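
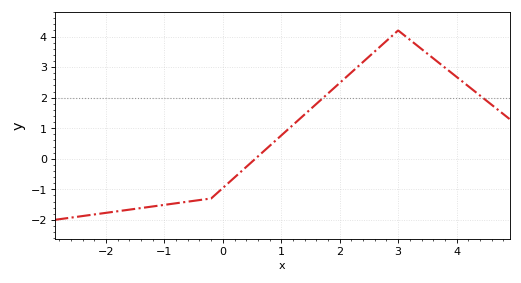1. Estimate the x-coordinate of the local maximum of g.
3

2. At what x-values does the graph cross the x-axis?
0.6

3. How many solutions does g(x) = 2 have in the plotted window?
2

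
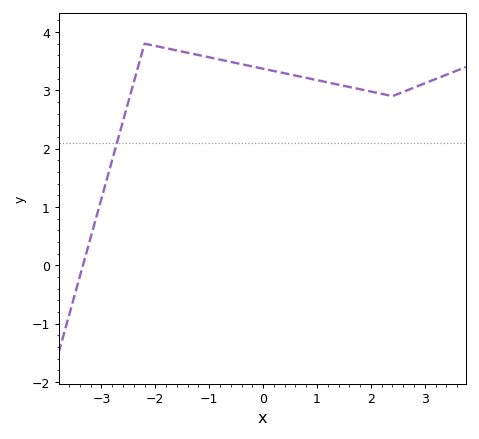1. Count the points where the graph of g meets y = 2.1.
1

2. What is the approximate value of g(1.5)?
3.1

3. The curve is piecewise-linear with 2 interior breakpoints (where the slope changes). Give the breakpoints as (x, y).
(-2.2, 3.8); (2.4, 2.9)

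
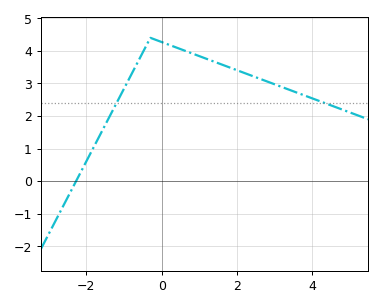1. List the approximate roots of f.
-2.27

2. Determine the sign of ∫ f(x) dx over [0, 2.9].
positive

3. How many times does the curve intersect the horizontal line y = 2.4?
2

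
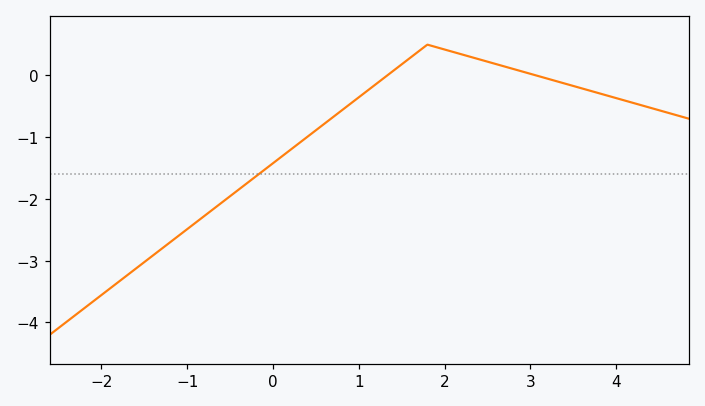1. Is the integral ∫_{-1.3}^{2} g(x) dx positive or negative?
negative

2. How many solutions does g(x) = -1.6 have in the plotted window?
1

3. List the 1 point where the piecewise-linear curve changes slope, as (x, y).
(1.8, 0.5)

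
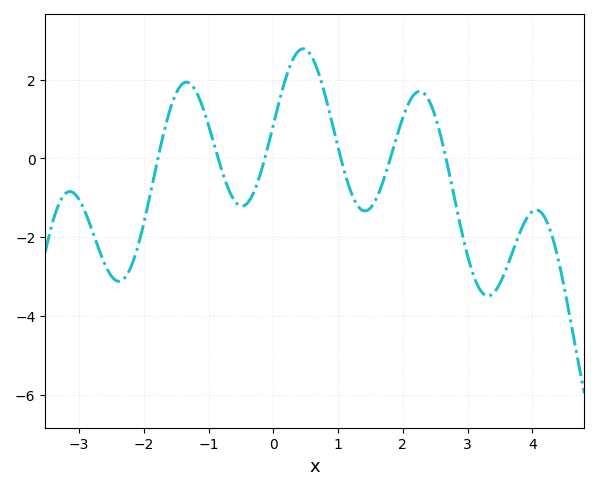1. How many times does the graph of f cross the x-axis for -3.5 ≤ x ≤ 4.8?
6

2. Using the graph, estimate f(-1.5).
1.65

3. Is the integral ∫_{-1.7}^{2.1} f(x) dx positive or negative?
positive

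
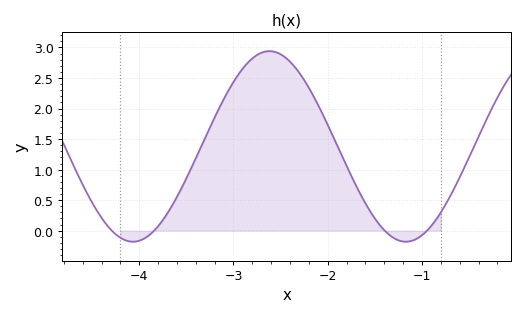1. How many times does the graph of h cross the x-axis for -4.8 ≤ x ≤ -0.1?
4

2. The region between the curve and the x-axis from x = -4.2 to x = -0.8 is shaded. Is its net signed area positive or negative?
positive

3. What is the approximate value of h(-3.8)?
0.05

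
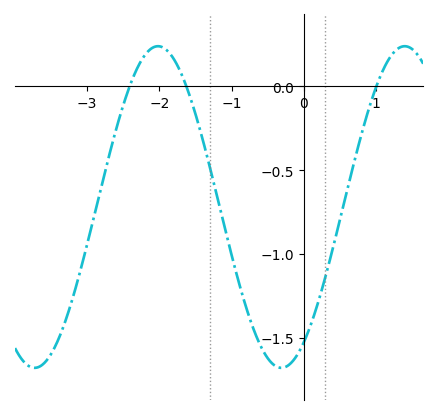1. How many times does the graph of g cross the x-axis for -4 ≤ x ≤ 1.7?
3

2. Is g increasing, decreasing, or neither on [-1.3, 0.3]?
neither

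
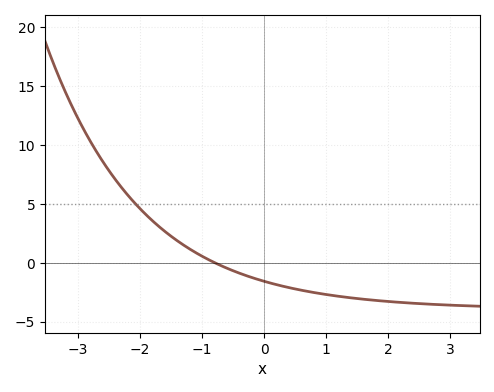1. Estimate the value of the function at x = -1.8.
3.5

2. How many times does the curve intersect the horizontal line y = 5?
1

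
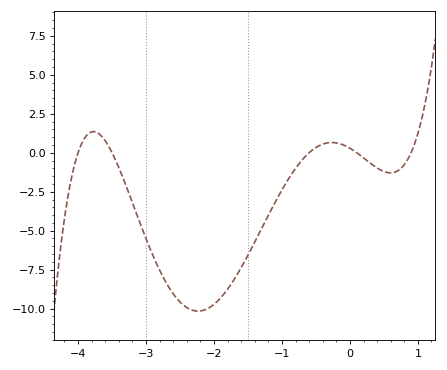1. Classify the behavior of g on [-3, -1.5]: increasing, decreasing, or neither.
neither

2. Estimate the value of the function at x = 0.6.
-1.29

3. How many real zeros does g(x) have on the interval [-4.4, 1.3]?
5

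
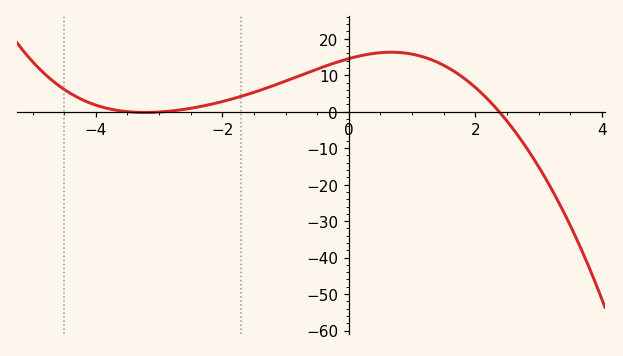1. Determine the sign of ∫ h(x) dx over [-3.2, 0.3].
positive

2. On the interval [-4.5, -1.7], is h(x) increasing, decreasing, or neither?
neither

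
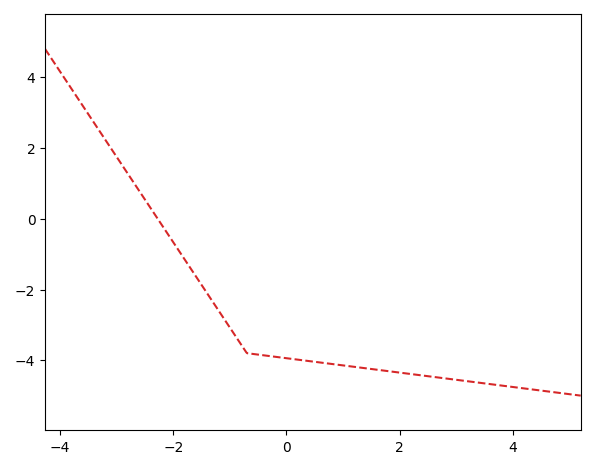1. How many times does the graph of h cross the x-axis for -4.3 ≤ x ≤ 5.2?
1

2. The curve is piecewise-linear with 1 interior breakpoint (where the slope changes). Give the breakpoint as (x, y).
(-0.7, -3.8)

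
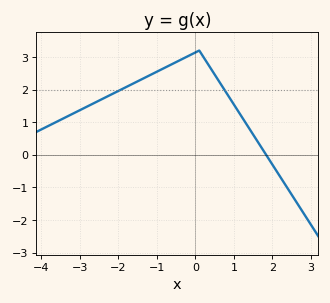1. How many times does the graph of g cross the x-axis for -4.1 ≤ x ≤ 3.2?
1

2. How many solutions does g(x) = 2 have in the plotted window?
2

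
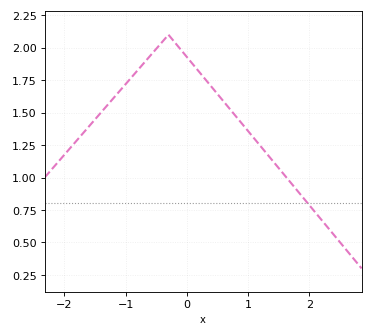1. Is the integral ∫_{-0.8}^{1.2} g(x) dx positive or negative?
positive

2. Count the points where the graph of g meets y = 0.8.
1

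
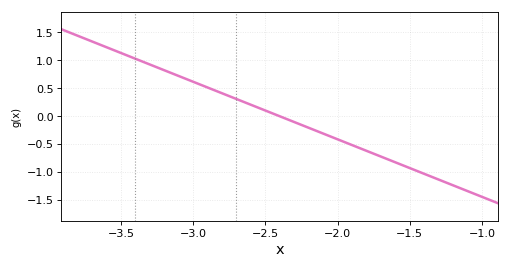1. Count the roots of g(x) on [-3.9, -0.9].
1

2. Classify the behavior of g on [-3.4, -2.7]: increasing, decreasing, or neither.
decreasing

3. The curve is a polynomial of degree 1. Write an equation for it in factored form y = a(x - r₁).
y = -1.03(x + 2.4)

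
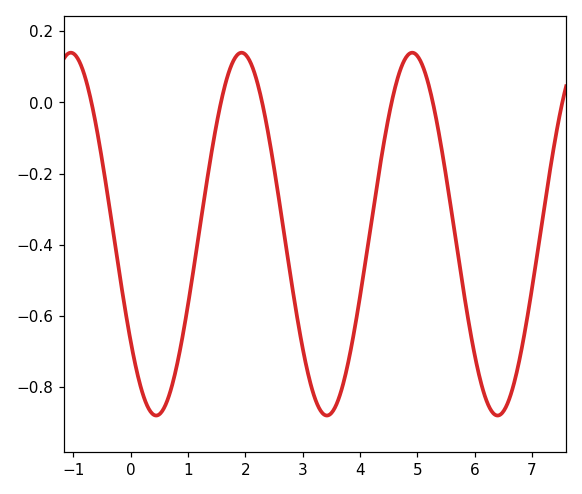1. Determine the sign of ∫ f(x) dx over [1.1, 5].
negative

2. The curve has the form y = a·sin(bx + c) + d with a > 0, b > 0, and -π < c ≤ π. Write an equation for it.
y = 0.51sin(2.1x - 2.5) - 0.37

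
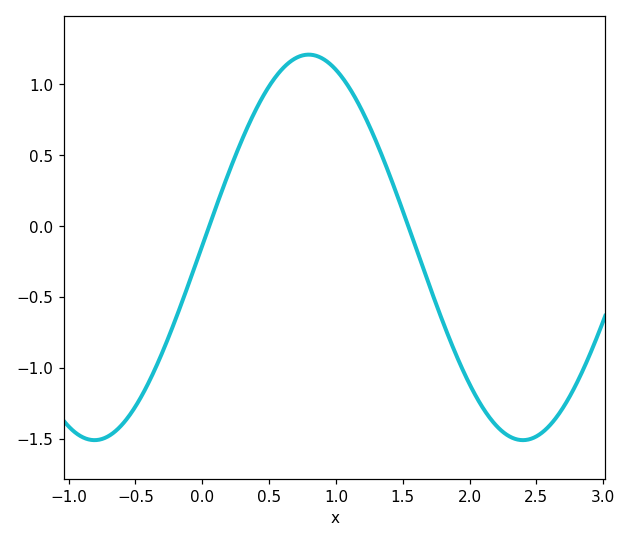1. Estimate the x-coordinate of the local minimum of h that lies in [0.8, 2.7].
2.4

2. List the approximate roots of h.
0.1, 1.5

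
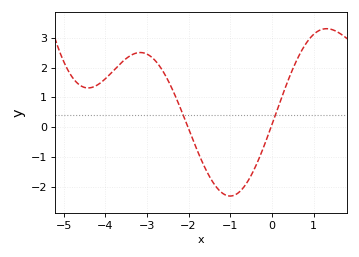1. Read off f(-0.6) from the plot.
-1.87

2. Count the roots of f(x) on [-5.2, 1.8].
2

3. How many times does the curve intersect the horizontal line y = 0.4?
2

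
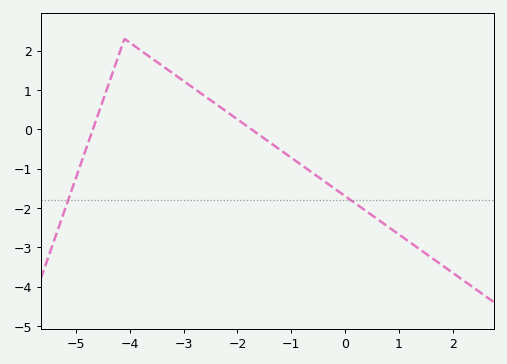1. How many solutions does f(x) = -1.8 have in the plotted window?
2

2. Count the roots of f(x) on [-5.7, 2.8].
2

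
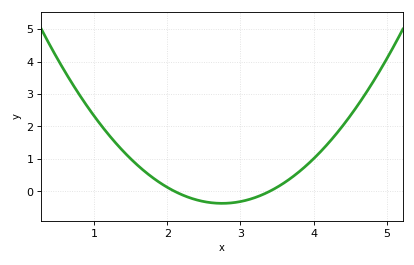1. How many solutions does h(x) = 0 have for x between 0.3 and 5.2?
2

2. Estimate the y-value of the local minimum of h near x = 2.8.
-0.372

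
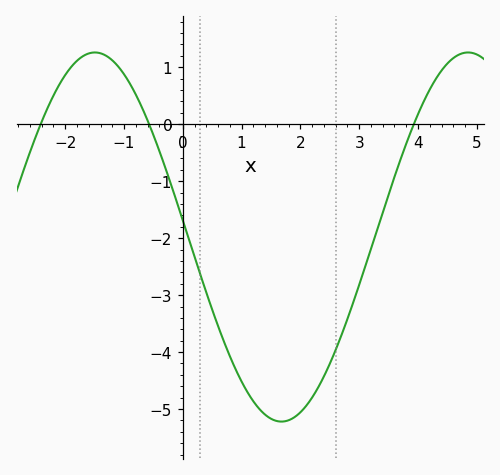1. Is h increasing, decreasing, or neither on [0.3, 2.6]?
neither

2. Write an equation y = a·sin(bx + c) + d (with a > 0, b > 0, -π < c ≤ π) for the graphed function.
y = 3.24sin(0.99x + 3.1) - 1.98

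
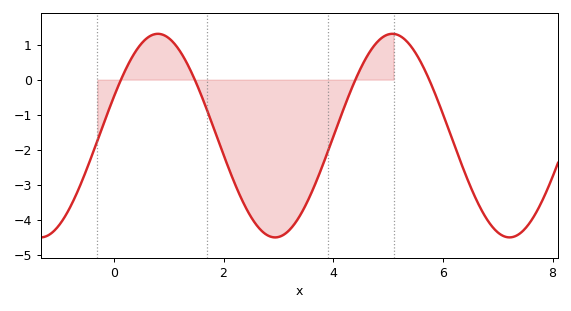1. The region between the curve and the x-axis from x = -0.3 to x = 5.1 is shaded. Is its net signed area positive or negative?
negative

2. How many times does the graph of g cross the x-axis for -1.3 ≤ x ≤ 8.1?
4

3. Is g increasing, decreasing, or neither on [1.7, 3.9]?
neither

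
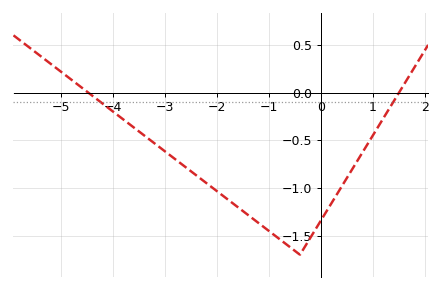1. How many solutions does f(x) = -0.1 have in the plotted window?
2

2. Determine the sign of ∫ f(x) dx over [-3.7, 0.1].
negative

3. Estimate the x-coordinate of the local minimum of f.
-0.399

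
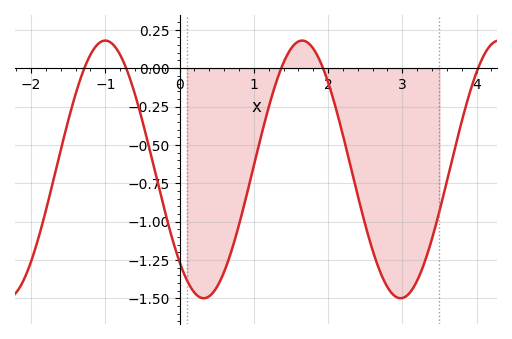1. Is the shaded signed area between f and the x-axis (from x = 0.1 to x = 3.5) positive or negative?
negative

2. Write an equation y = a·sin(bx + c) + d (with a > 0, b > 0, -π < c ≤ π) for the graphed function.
y = 0.84sin(2.37x - 2.34) - 0.66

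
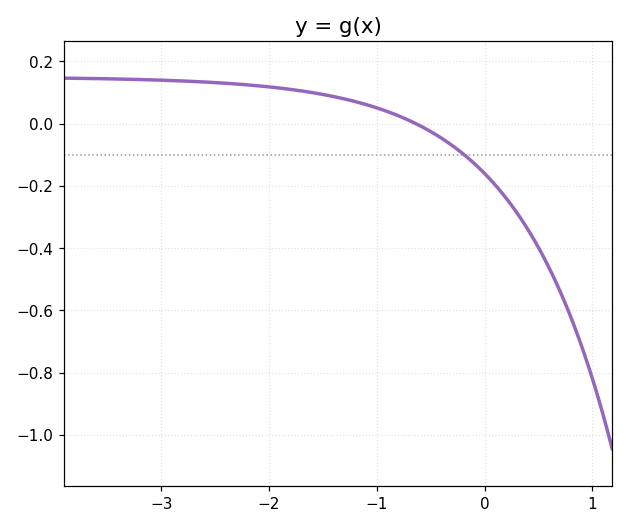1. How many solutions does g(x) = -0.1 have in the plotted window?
1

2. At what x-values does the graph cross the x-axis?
-0.6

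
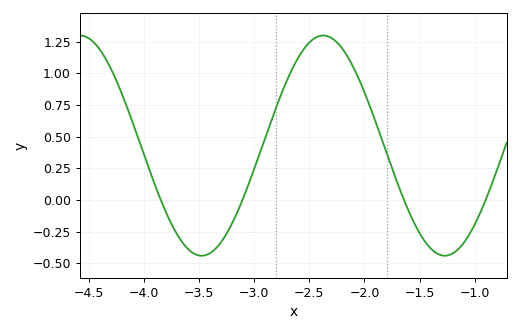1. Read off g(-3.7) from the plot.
-0.269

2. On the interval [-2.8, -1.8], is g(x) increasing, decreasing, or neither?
neither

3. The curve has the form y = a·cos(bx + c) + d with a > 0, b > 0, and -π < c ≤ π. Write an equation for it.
y = 0.87cos(2.85x + 0.482) + 0.43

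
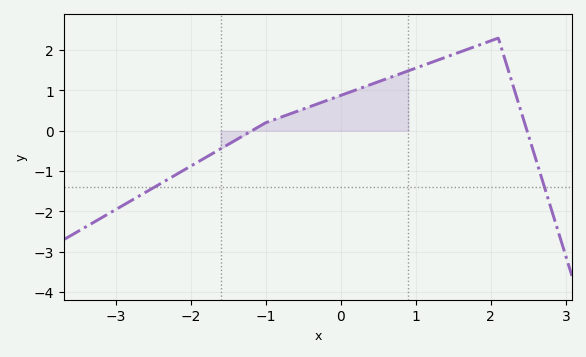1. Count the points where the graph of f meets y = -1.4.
2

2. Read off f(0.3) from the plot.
1.1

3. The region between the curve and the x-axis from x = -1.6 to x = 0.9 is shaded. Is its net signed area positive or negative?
positive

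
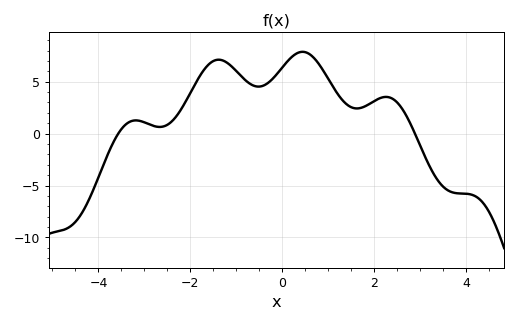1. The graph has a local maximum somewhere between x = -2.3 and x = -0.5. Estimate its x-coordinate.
-1.4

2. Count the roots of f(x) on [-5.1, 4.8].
2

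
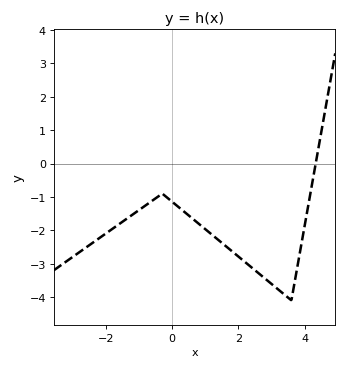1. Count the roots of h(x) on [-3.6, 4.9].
1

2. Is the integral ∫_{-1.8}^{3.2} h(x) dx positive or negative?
negative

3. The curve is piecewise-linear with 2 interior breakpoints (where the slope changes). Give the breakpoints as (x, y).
(-0.3, -0.9); (3.6, -4.1)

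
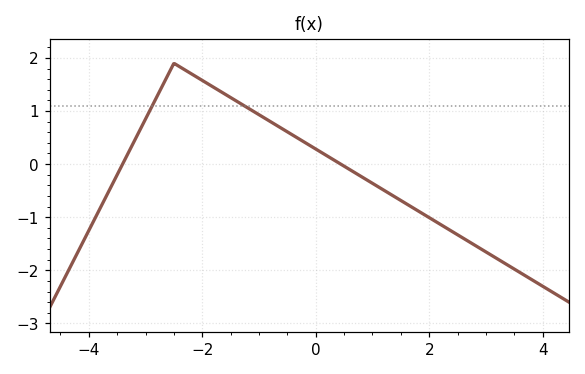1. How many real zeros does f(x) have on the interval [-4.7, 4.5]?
2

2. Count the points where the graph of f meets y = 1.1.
2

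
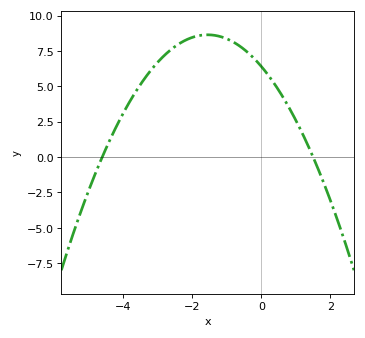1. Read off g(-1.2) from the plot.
8.54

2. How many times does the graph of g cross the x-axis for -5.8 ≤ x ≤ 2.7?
2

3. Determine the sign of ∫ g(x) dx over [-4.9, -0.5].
positive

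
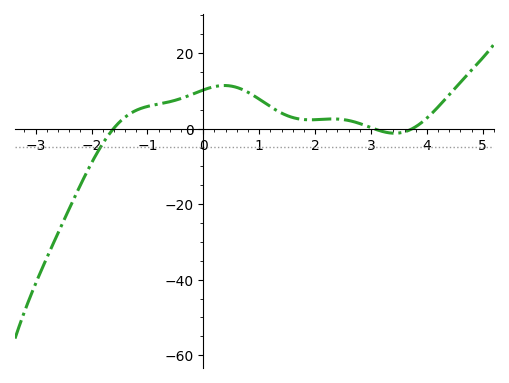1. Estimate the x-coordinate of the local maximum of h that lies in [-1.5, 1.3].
0.4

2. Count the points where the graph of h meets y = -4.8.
1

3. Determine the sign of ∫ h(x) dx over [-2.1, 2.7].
positive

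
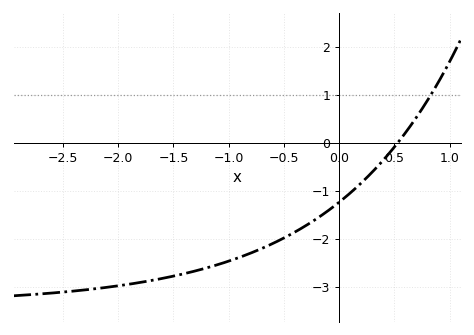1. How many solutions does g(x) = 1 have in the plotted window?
1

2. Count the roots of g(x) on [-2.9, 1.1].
1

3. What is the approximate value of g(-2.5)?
-3.1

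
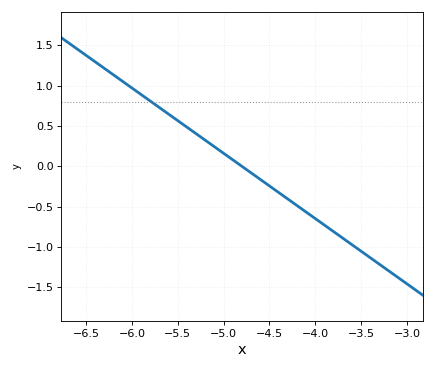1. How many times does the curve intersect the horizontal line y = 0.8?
1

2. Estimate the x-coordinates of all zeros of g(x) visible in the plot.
-4.8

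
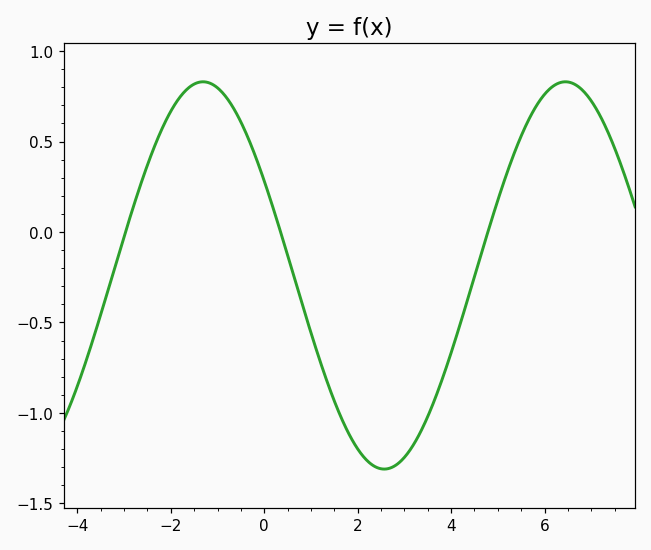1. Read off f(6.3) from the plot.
0.8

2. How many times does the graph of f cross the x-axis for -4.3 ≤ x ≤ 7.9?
3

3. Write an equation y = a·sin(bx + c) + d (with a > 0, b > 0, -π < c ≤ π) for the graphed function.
y = 1.07sin(0.81x + 2.6) - 0.24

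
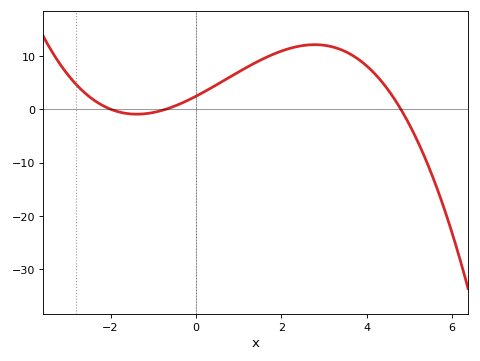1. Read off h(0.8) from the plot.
6.05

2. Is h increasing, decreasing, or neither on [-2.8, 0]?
neither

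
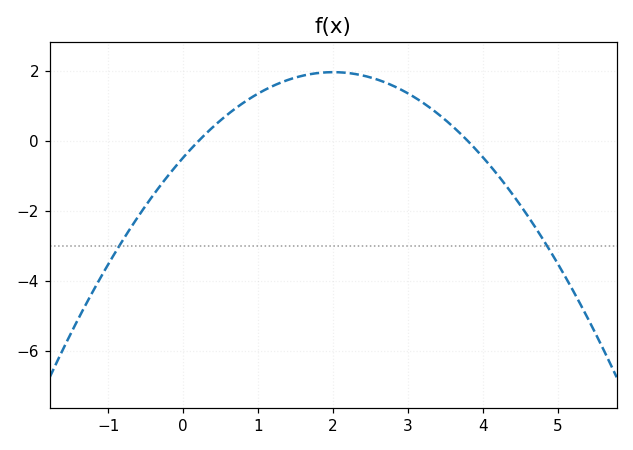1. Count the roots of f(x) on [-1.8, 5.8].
2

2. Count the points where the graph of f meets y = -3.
2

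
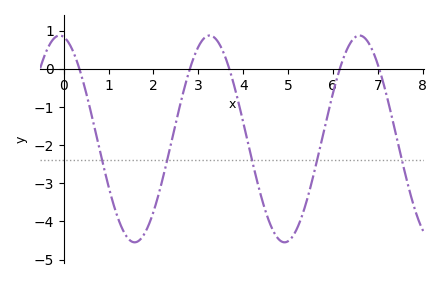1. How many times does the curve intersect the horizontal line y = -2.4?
5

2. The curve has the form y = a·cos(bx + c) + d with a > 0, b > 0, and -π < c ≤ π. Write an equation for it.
y = 2.71cos(1.9x + 0.17) - 1.84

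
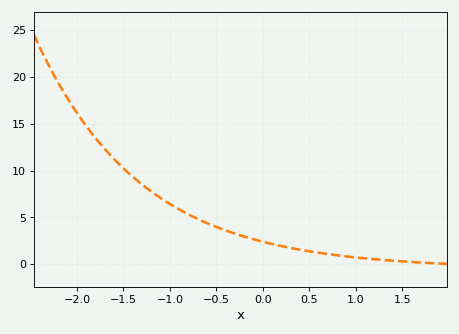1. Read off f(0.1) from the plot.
2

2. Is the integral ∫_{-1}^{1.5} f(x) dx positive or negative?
positive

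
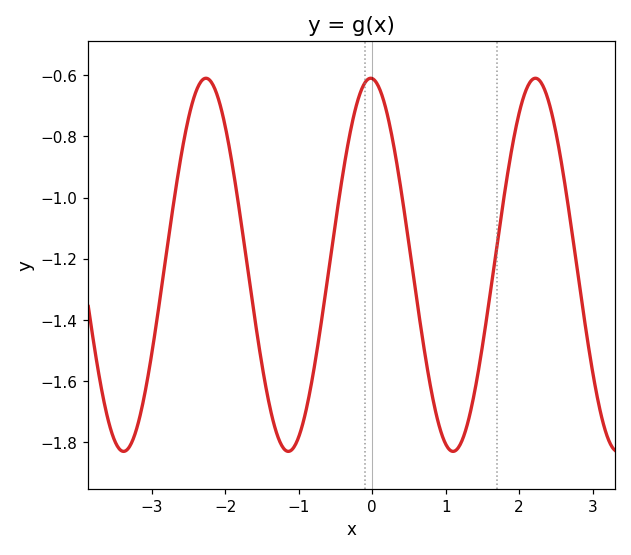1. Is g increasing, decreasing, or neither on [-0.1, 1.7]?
neither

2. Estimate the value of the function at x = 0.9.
-1.74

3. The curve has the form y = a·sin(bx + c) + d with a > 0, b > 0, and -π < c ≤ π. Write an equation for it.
y = 0.61sin(2.8x + 1.6) - 1.22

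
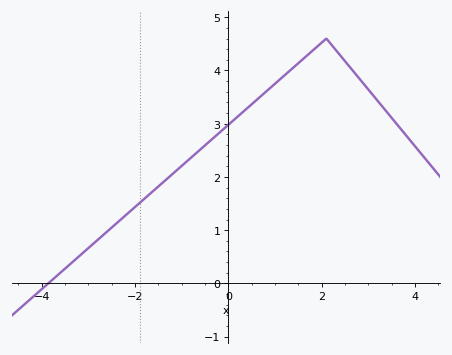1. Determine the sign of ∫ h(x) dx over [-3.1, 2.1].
positive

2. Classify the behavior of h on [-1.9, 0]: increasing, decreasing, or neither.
increasing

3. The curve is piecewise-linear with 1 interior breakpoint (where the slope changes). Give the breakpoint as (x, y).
(2.1, 4.6)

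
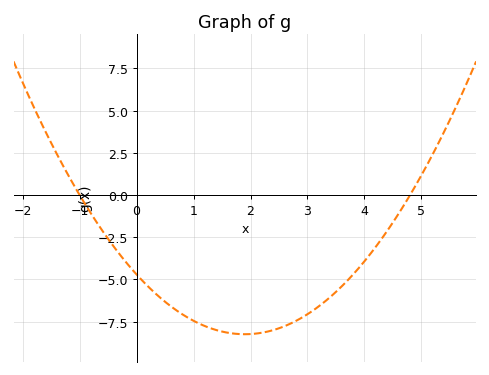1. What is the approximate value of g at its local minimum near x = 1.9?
-8.2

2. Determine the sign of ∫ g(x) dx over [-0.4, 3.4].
negative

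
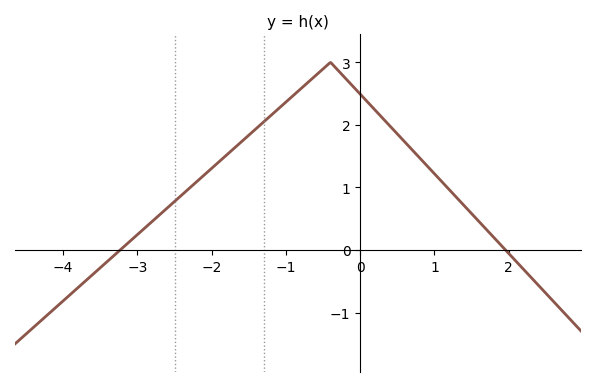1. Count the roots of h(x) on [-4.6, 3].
2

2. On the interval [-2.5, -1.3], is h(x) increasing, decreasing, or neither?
increasing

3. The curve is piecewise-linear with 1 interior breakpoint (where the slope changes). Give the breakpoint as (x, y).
(-0.4, 3)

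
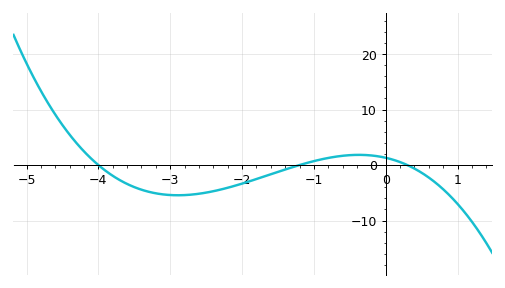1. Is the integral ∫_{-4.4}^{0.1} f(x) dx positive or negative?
negative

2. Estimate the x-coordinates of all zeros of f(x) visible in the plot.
-4, -1.2, 0.3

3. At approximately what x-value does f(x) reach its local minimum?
-2.9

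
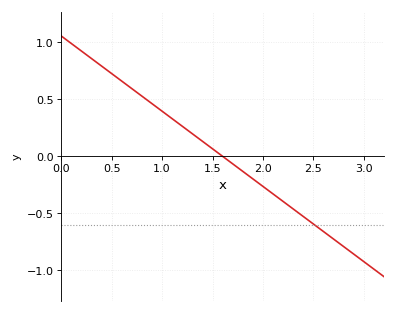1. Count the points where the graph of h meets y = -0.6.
1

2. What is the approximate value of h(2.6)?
-0.65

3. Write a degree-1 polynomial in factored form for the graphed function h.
y = -0.66(x - 1.6)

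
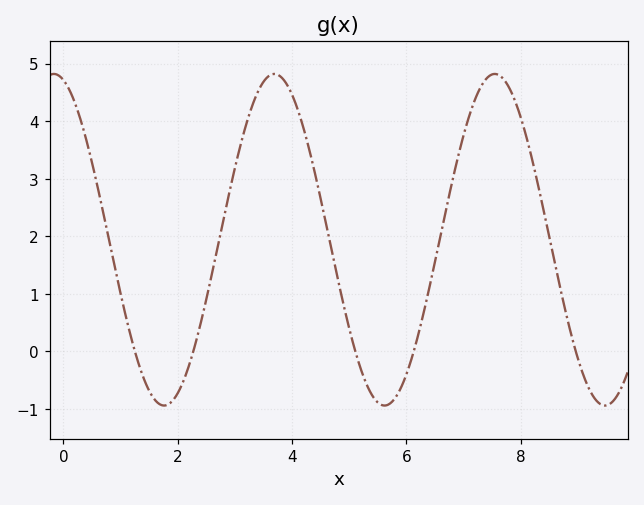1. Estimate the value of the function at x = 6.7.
2.5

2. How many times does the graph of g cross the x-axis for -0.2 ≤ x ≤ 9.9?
5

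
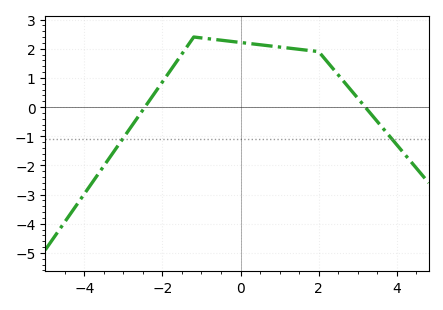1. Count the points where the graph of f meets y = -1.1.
2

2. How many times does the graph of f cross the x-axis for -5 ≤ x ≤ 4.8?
2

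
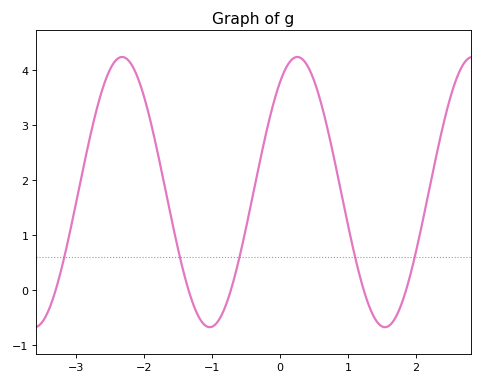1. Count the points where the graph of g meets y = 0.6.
5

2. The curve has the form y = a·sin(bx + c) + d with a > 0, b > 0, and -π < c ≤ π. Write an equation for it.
y = 2.46sin(2.44x + 0.952) + 1.78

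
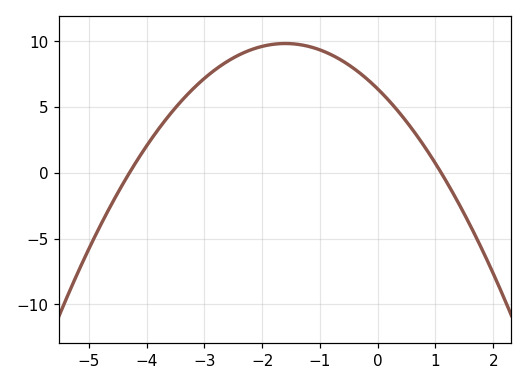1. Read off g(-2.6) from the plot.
8.5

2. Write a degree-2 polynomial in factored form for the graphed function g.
y = -1.35(x + 4.3)(x - 1.1)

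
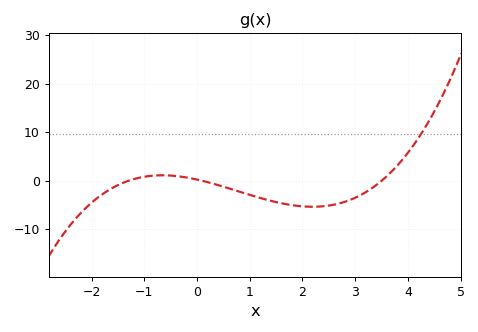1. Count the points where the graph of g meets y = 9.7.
1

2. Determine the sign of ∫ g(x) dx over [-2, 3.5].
negative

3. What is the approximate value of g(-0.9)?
1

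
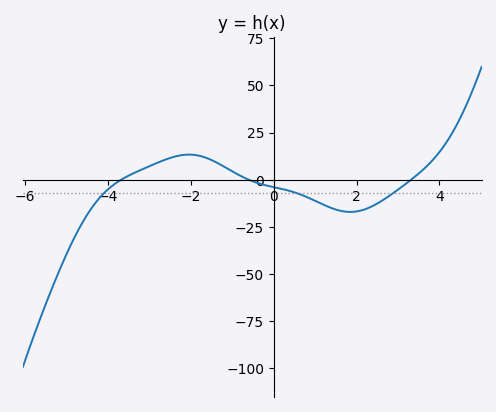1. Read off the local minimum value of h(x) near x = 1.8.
-18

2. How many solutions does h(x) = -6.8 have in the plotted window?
3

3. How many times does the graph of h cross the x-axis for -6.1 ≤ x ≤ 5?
3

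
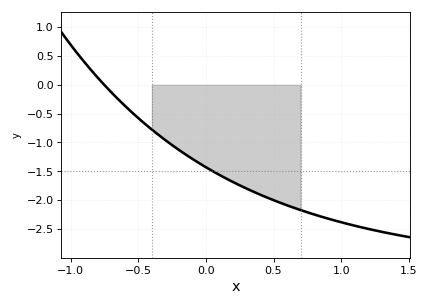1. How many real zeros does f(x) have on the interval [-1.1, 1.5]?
1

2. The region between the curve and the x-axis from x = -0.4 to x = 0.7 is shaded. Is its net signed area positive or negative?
negative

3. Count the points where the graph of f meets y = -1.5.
1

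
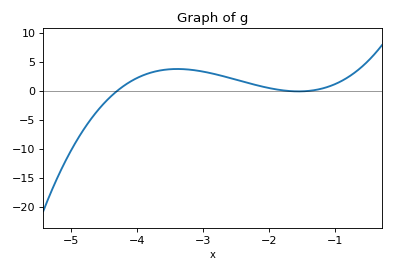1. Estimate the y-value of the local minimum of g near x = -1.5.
0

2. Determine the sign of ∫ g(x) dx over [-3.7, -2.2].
positive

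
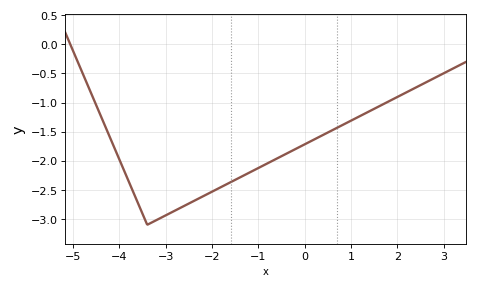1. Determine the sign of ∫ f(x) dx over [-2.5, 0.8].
negative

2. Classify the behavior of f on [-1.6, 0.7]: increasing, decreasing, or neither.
increasing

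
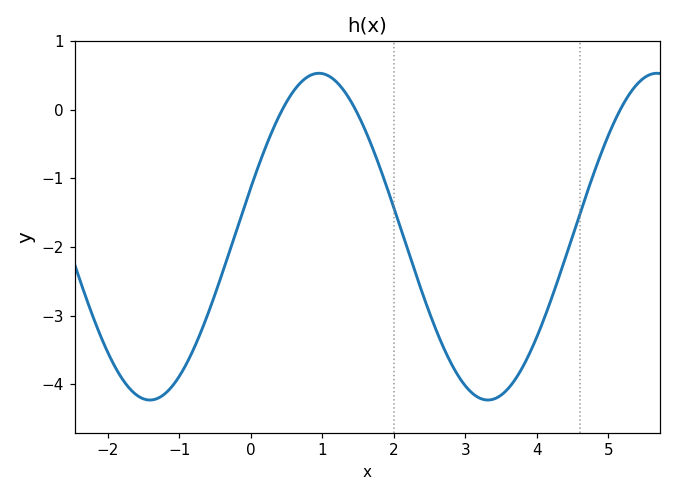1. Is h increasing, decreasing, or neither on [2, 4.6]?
neither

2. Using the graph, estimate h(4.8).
-0.9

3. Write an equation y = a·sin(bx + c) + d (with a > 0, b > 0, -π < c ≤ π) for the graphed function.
y = 2.38sin(1.3x + 0.3) - 1.85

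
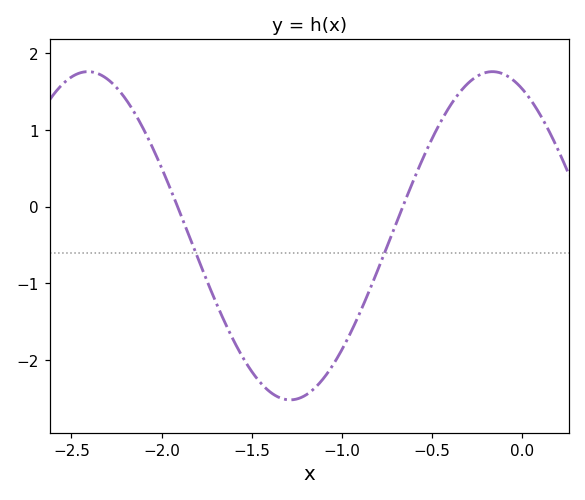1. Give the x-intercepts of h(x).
-1.91, -0.662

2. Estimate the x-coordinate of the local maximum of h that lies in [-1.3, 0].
-0.164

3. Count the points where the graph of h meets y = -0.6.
2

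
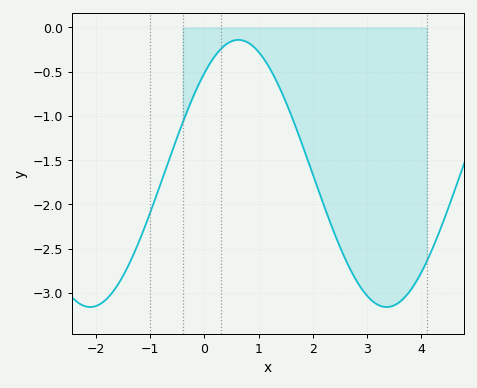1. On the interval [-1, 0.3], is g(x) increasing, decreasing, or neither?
increasing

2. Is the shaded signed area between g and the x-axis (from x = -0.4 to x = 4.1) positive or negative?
negative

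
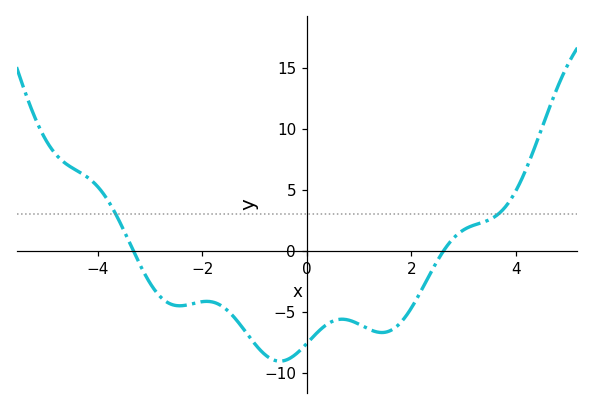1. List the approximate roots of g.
-3.32, 2.62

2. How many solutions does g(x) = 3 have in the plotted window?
2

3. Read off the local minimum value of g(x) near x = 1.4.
-6.66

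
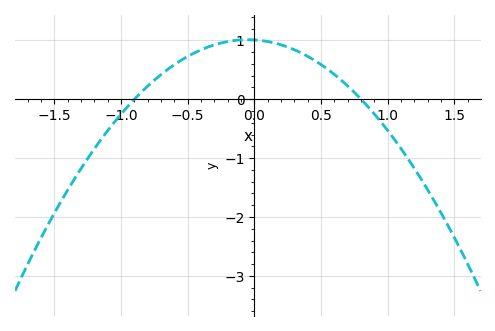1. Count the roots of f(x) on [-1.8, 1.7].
2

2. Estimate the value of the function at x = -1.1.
-0.532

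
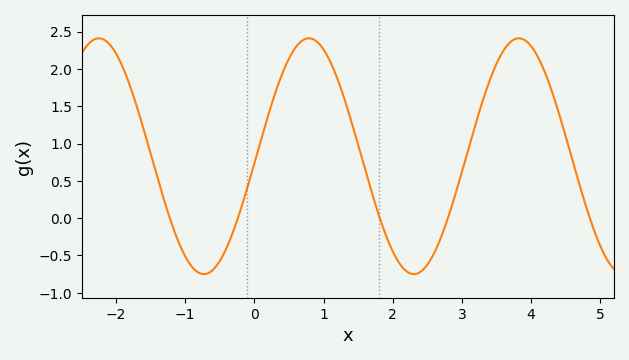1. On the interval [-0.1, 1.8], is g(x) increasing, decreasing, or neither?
neither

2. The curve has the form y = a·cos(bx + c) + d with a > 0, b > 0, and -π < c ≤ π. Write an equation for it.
y = 1.58cos(2.1x - 1.6) + 0.83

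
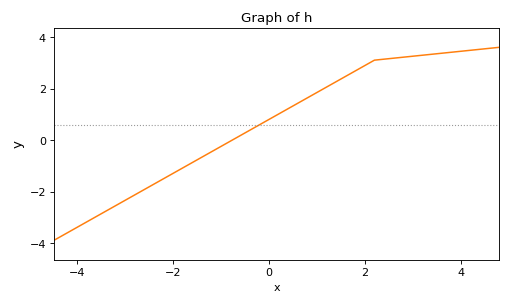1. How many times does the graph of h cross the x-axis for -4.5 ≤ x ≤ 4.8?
1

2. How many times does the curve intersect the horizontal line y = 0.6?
1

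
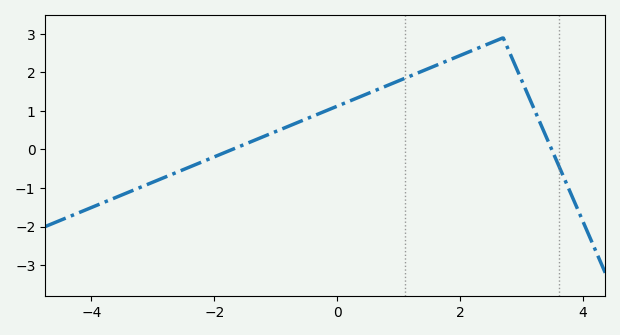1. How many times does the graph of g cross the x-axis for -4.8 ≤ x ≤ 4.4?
2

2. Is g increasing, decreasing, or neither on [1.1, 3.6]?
neither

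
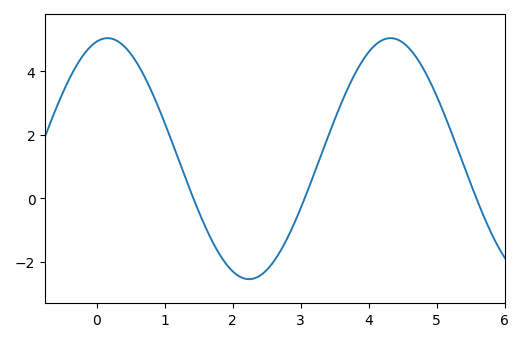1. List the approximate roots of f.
1.4, 3.1, 5.6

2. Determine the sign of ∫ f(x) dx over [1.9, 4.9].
positive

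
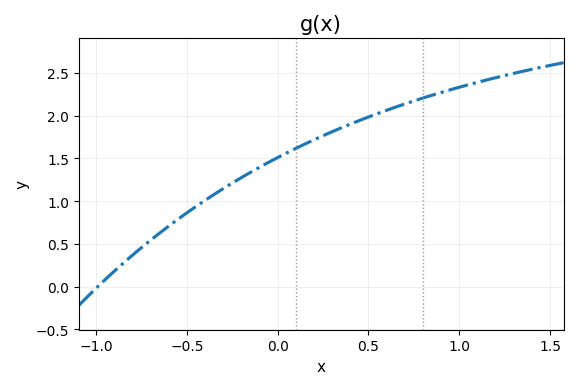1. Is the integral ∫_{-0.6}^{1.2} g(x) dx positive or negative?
positive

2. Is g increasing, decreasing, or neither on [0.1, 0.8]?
increasing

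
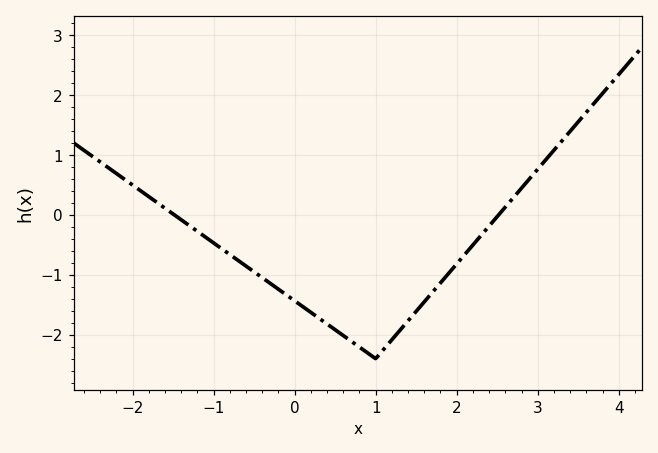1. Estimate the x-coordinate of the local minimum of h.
0.998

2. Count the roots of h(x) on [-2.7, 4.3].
2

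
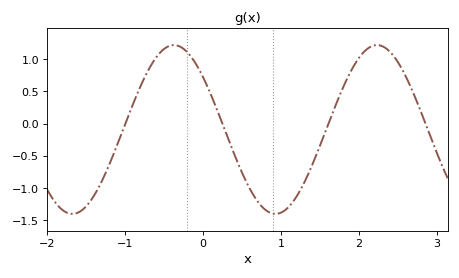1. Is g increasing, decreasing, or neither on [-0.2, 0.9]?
decreasing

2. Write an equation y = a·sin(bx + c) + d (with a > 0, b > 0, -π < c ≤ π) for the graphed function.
y = 1.31sin(2.4x + 2.5) - 0.09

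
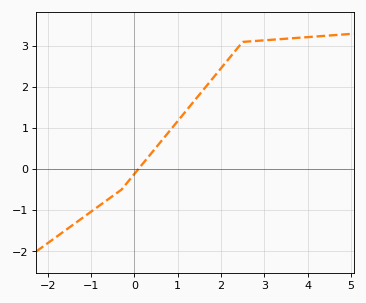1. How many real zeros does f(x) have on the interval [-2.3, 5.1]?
1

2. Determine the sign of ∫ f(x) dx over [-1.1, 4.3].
positive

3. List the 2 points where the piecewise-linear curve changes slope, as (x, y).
(-0.3, -0.5); (2.5, 3.1)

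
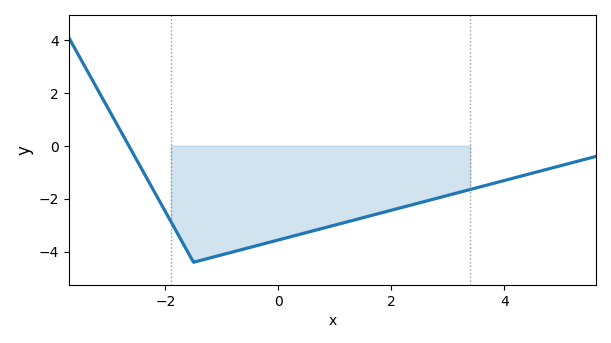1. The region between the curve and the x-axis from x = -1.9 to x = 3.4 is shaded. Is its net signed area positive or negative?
negative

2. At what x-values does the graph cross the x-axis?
-2.6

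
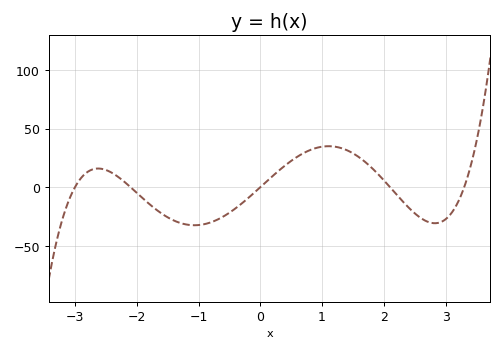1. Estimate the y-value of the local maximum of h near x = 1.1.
35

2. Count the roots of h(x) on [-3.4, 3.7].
5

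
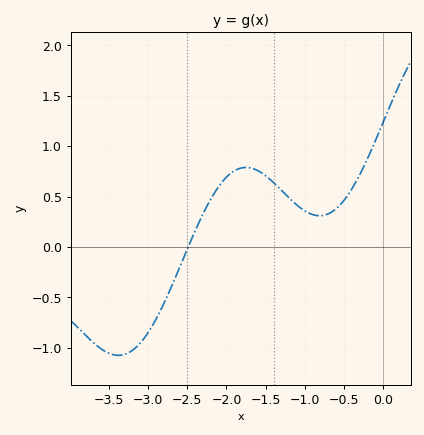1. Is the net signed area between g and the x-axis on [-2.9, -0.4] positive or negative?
positive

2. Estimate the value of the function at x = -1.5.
0.7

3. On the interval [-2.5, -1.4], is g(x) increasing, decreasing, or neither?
neither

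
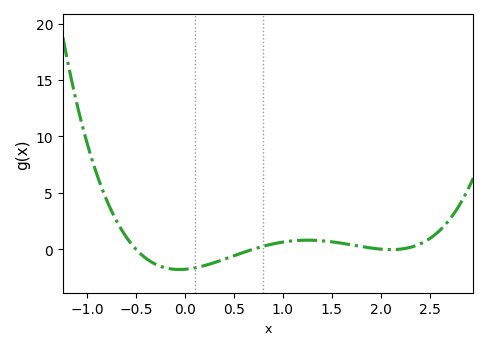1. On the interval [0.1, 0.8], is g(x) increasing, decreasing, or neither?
increasing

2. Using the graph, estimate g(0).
-1.79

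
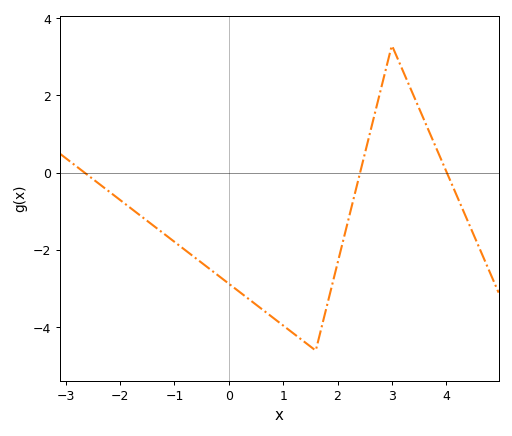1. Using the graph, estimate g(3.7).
1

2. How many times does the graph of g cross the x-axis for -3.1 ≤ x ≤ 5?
3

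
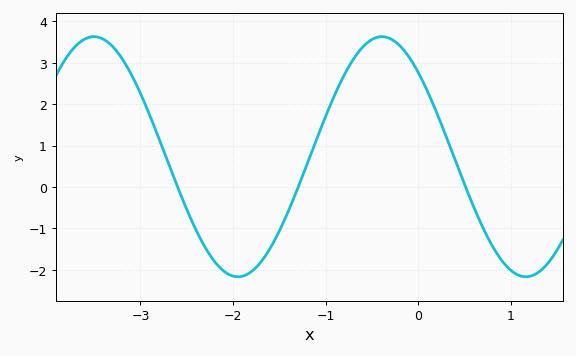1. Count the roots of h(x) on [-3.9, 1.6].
3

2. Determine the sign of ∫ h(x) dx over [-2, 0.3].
positive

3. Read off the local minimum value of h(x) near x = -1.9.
-2.17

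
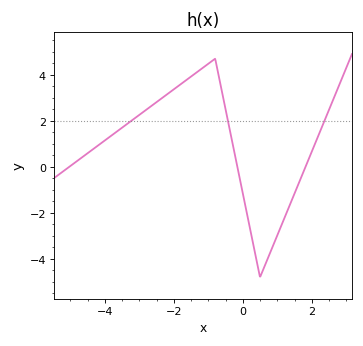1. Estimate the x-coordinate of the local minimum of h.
0.6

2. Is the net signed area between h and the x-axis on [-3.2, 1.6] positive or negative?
positive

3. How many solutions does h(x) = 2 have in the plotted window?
3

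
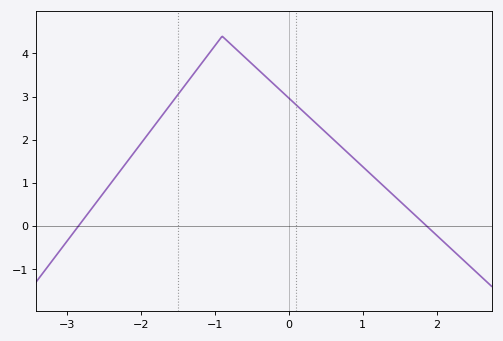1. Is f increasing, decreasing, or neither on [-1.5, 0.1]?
neither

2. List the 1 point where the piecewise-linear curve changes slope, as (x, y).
(-0.9, 4.4)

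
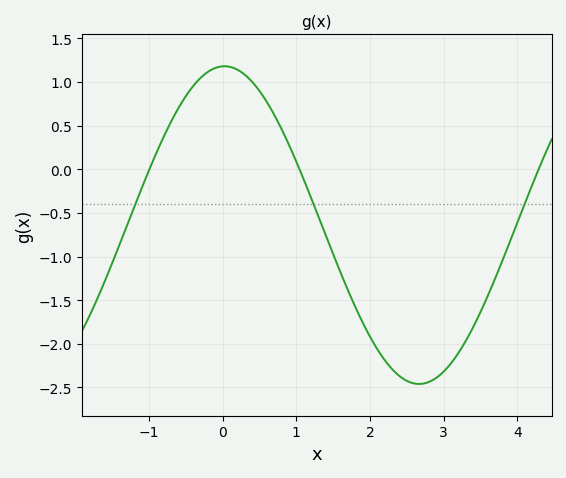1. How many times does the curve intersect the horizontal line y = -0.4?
3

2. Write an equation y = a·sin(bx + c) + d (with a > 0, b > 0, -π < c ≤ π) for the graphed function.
y = 1.82sin(1.19x + 1.54) - 0.64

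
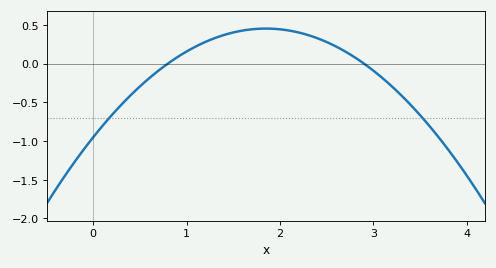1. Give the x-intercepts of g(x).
0.8, 2.9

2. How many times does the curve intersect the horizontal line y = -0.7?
2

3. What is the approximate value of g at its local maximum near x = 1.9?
0.452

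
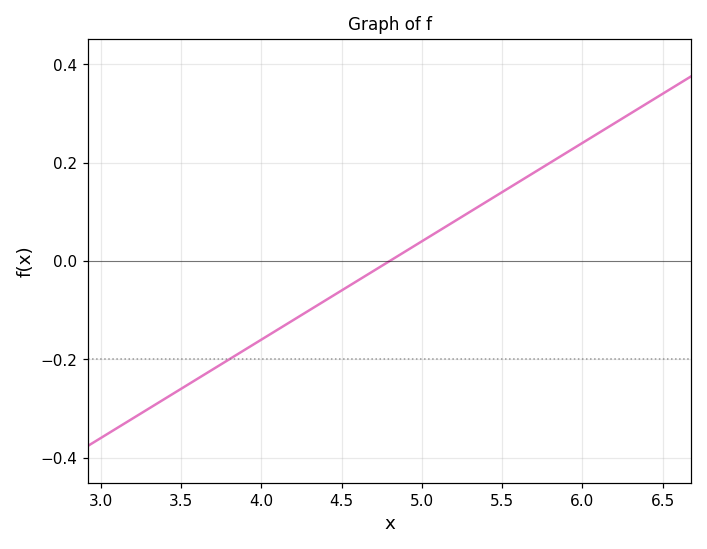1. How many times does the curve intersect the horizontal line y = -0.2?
1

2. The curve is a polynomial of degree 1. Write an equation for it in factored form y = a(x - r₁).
y = 0.2(x - 4.8)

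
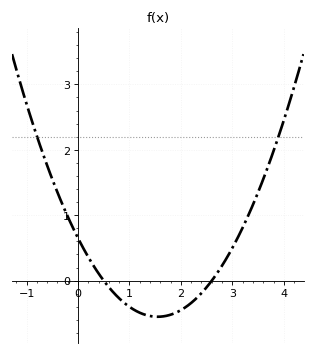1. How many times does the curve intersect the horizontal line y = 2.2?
2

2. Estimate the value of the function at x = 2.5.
-0.1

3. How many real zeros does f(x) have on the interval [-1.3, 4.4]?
2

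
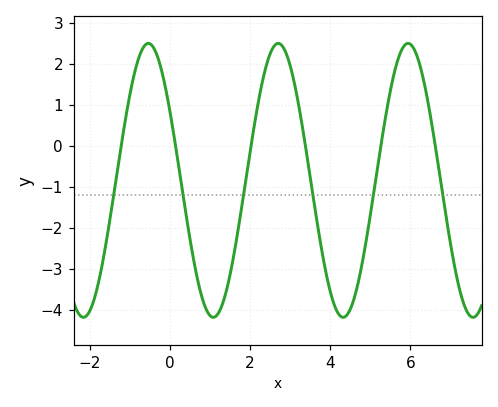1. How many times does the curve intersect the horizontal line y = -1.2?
6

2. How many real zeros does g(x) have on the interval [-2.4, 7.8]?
6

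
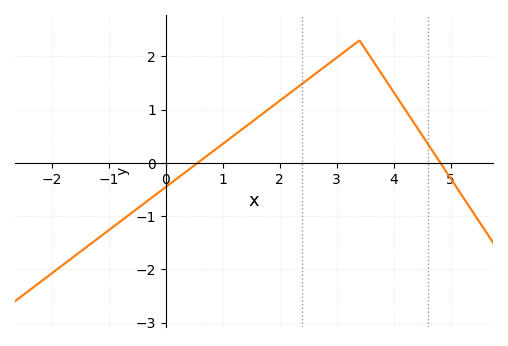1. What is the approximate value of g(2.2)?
1.3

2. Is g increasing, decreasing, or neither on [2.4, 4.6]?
neither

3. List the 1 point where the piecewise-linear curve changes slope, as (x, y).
(3.4, 2.3)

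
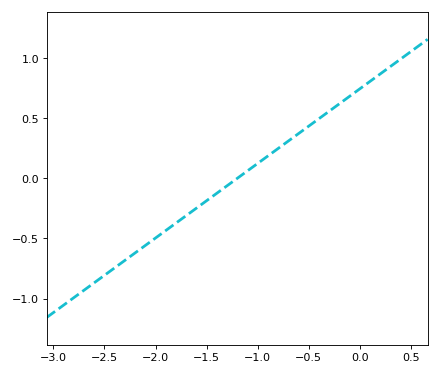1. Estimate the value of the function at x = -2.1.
-0.55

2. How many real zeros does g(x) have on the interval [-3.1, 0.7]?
1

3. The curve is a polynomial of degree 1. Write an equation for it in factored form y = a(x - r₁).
y = 0.62(x + 1.2)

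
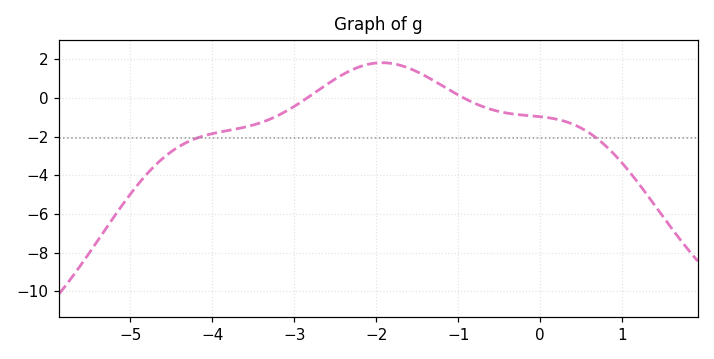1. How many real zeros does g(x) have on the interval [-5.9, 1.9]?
2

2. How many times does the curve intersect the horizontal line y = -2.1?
2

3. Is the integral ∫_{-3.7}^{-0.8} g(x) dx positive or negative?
positive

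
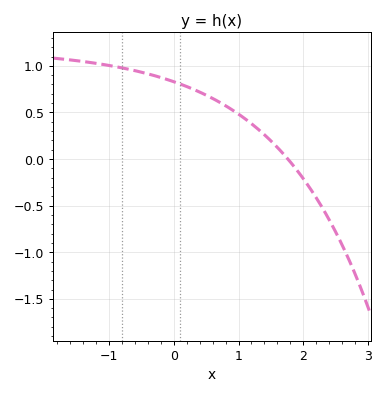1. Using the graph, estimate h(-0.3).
0.895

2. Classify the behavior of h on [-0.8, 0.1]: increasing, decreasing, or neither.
decreasing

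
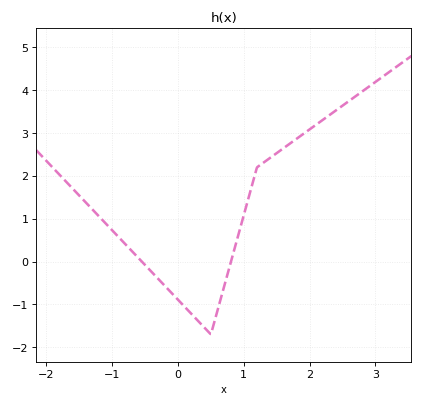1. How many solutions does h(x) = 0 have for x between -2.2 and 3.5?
2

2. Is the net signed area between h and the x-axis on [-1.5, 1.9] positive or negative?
positive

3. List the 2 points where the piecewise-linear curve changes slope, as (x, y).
(0.5, -1.7); (1.2, 2.2)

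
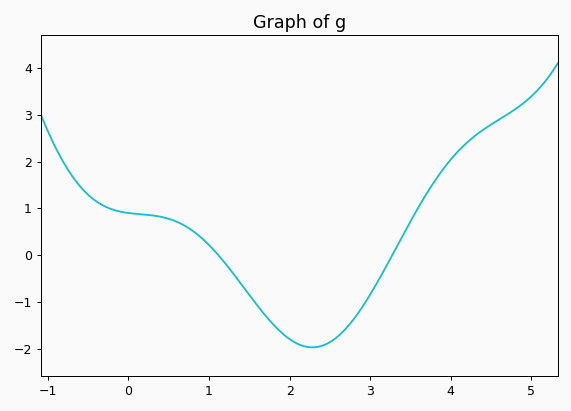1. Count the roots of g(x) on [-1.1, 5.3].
2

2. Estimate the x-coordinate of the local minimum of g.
2.28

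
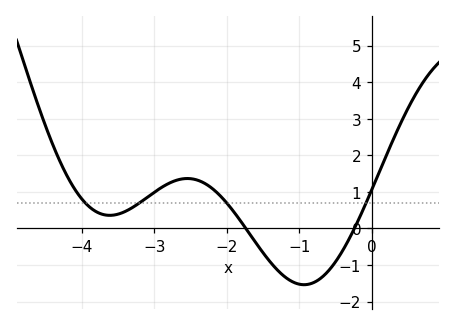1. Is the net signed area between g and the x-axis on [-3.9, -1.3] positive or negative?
positive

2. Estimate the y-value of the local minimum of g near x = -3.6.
0.357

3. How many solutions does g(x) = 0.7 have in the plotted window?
4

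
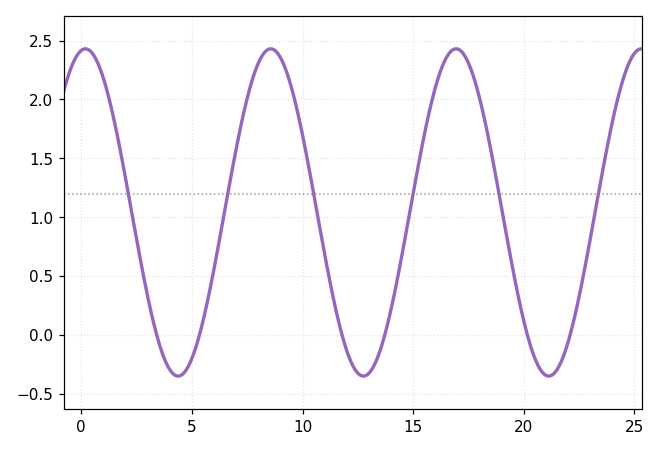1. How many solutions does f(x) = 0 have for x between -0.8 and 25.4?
6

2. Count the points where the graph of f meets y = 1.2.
6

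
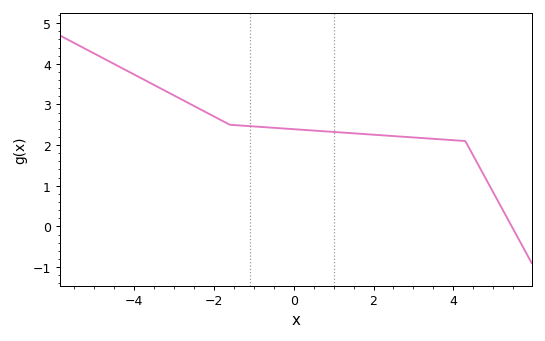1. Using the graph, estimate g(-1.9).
2.65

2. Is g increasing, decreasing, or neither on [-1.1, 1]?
decreasing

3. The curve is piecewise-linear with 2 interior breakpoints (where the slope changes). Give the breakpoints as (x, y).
(-1.6, 2.5); (4.3, 2.1)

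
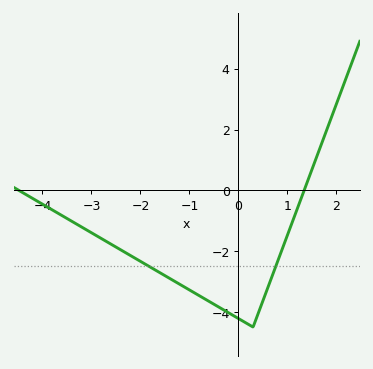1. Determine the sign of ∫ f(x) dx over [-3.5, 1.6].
negative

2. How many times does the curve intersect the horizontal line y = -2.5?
2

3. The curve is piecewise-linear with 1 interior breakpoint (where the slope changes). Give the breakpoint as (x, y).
(0.3, -4.5)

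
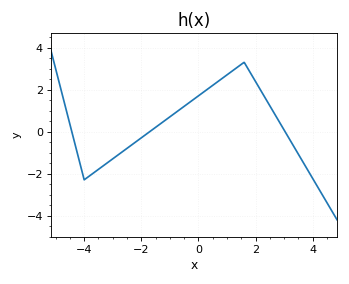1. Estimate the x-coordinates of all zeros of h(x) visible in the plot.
-4.4, -1.6, 3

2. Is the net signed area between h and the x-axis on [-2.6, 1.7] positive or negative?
positive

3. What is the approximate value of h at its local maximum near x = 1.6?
3.2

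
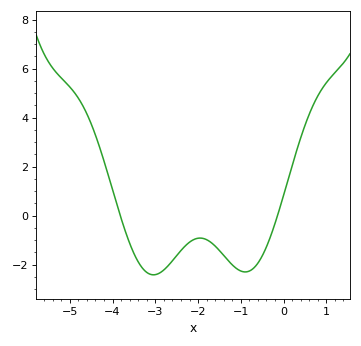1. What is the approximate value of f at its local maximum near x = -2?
-0.916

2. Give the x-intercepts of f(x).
-3.82, -0.143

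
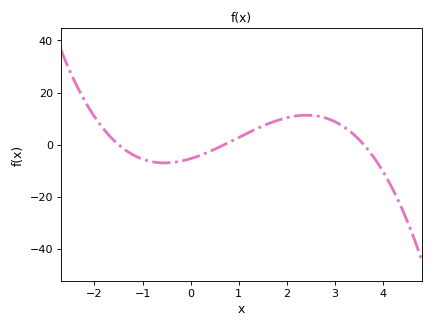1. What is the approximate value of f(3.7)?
-2.22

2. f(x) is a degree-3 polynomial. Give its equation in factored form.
y = -1.42(x + 1.5)(x - 0.7)(x - 3.6)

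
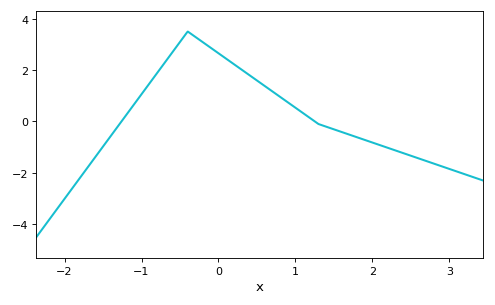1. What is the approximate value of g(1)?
0.535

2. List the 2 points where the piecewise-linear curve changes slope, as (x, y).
(-0.4, 3.5); (1.3, -0.1)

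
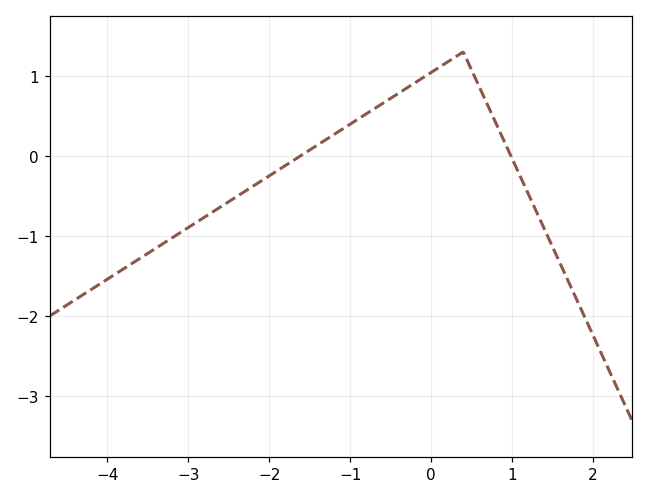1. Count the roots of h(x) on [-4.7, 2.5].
2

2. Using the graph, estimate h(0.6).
0.858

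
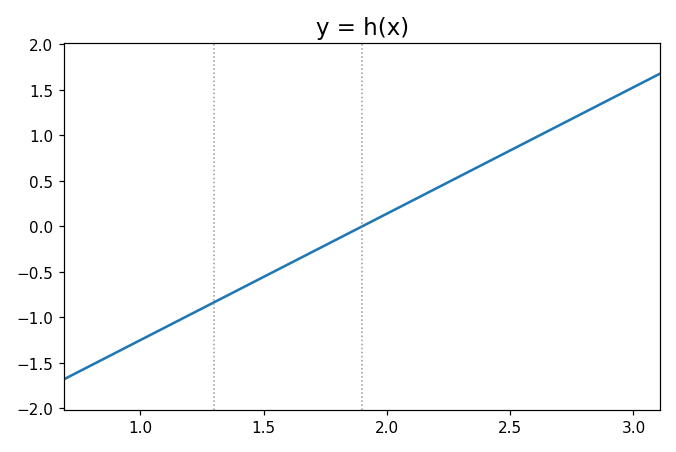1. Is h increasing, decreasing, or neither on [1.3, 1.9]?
increasing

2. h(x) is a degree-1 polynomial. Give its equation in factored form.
y = 1.39(x - 1.9)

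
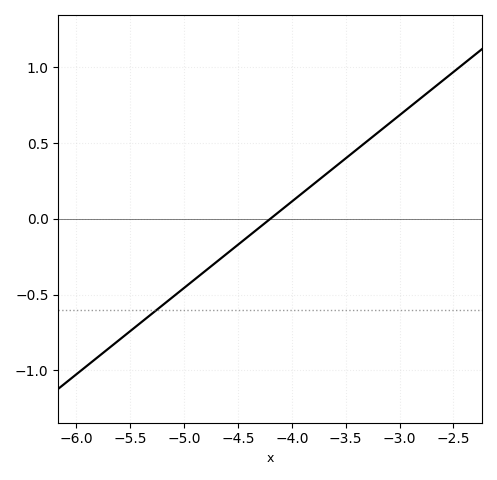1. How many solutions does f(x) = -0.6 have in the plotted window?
1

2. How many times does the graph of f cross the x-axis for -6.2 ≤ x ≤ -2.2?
1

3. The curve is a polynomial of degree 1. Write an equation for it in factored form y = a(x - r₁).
y = 0.57(x + 4.2)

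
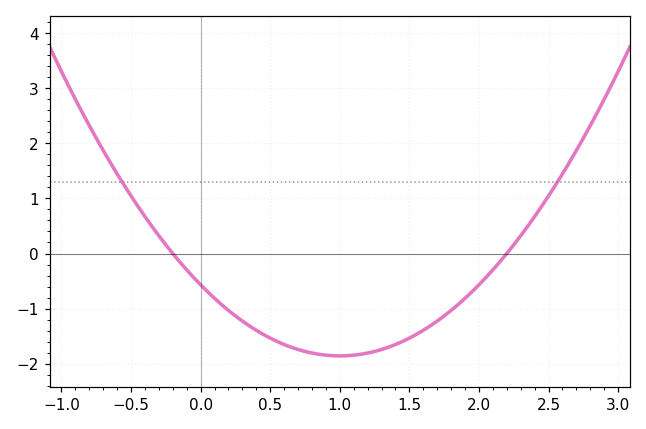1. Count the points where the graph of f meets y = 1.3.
2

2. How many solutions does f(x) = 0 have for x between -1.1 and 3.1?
2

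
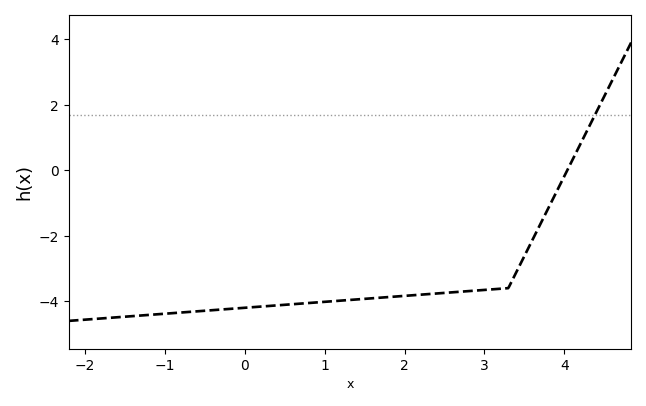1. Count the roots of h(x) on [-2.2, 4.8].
1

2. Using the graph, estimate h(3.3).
-3.6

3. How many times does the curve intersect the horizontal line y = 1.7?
1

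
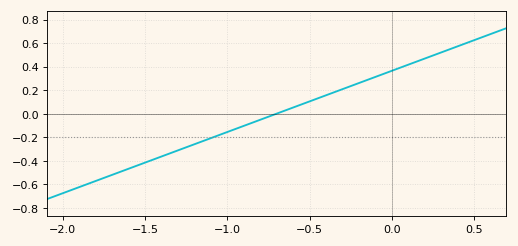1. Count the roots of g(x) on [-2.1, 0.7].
1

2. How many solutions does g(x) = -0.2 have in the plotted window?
1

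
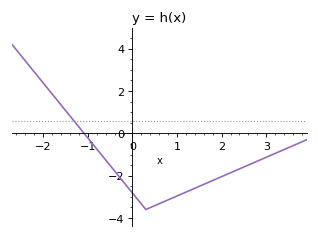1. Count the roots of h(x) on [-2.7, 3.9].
1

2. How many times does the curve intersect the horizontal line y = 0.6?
1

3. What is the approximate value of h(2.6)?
-1.4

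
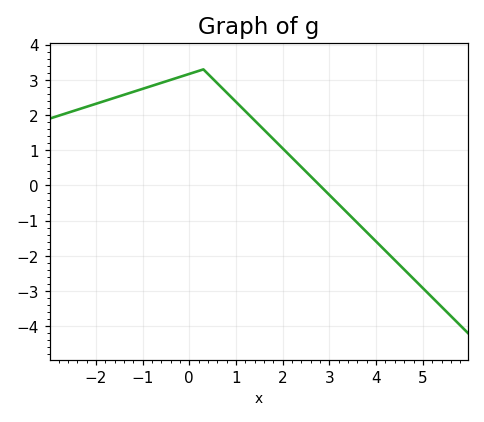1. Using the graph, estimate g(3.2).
-0.5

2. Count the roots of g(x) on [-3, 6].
1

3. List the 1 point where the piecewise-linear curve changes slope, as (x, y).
(0.3, 3.3)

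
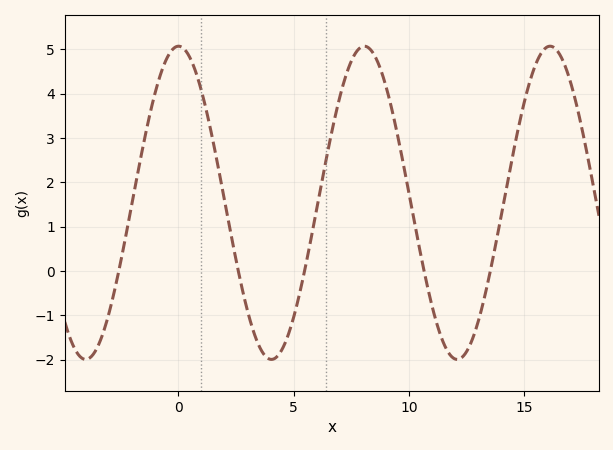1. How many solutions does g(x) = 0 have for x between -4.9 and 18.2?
5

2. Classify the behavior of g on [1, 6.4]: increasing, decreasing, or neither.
neither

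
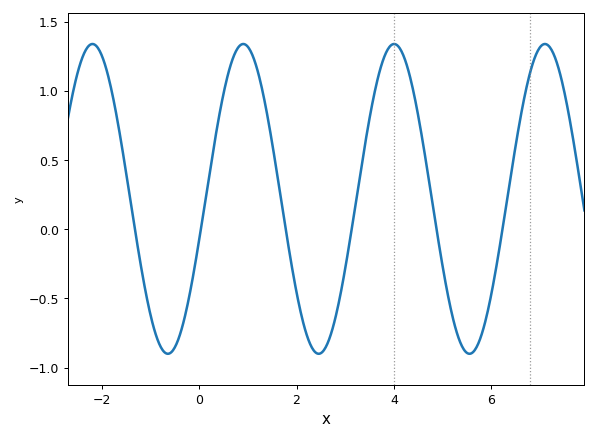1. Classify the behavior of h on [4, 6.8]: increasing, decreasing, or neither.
neither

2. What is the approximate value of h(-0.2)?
-0.481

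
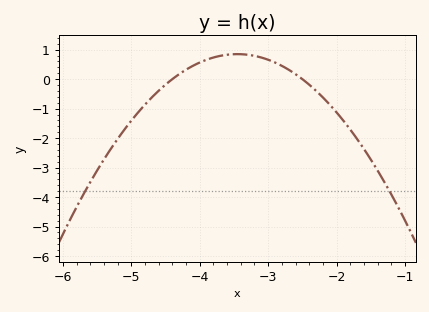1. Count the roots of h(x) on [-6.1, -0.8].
2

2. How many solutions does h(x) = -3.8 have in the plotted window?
2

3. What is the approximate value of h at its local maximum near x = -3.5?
0.8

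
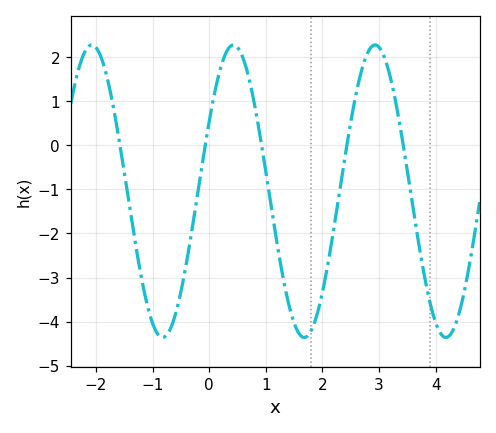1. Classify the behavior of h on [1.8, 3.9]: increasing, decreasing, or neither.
neither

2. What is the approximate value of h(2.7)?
1.74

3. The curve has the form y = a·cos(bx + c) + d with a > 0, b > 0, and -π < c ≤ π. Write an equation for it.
y = 3.32cos(2.51x - 1.07) - 1.04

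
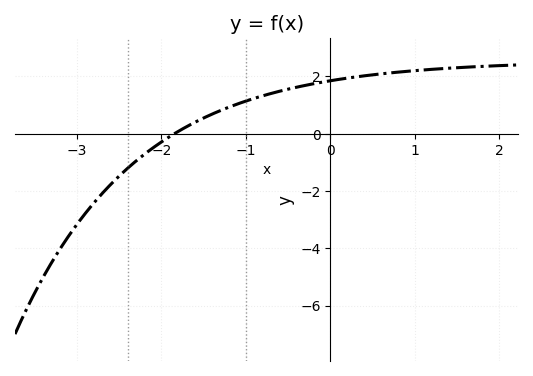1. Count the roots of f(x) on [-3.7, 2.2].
1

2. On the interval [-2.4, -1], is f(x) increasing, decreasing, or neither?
increasing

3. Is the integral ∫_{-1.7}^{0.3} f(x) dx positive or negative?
positive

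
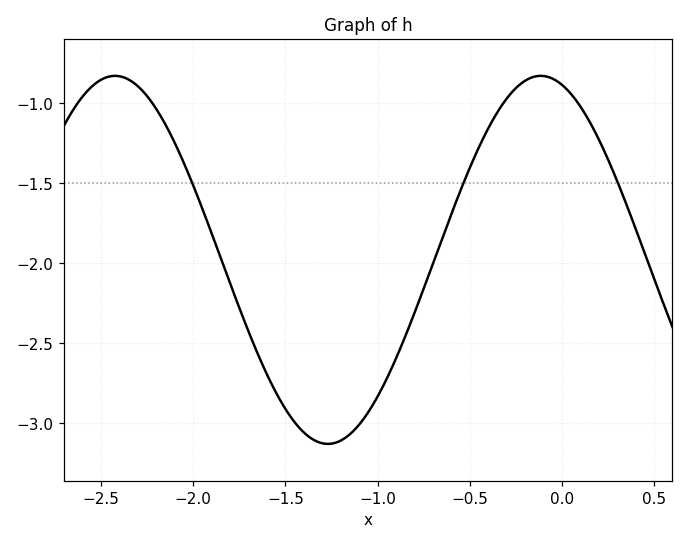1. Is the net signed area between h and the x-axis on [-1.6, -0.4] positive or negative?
negative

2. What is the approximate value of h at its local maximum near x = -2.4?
-0.85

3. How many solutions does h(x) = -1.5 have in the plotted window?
3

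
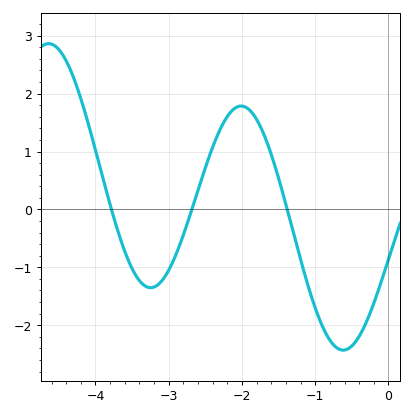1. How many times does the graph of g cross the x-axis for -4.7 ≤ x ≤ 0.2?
3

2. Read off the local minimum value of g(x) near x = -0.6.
-2.43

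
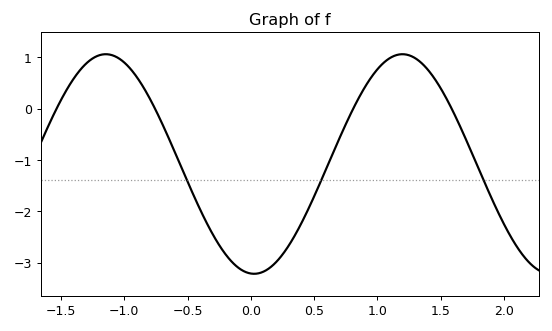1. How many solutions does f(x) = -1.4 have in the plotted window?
3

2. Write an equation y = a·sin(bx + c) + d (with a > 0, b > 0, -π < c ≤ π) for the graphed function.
y = 2.14sin(2.7x - 1.6) - 1.08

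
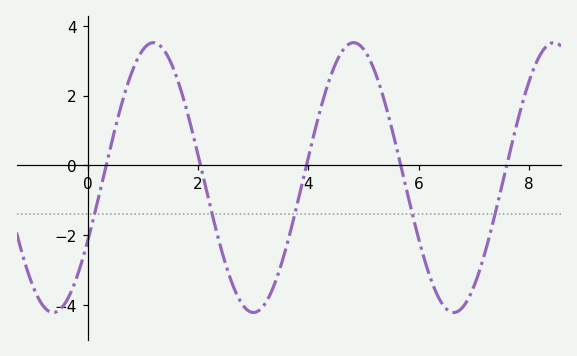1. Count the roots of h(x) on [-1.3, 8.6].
5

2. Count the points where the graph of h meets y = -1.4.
5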